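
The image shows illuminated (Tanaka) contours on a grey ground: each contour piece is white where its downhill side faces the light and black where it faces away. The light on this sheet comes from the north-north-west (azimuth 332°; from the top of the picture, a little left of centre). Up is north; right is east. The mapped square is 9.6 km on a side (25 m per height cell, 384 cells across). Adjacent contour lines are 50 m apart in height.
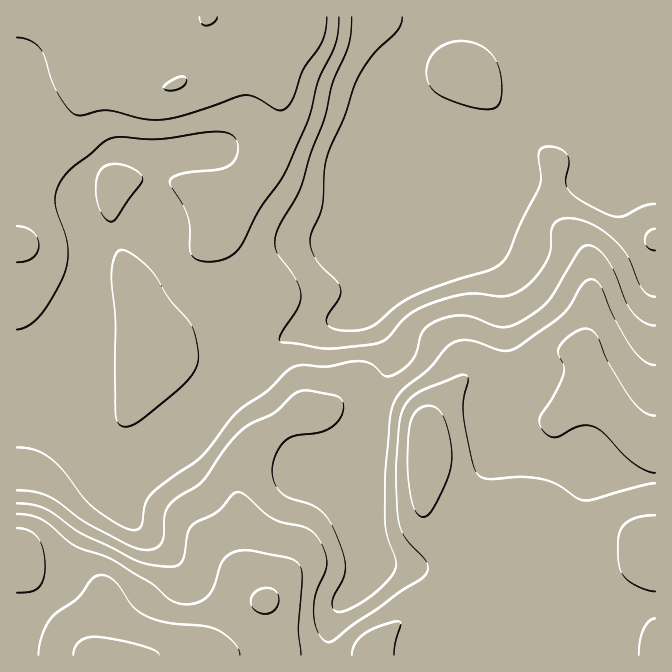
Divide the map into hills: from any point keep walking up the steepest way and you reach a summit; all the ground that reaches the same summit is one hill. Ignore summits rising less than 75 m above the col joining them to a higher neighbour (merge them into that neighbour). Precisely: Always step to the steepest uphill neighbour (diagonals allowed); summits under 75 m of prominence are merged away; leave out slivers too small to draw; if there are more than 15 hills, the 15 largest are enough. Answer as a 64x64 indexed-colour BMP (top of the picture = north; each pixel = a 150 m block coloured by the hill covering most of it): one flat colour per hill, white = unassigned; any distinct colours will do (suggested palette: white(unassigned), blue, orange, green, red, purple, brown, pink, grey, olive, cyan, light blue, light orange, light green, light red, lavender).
<image width="64" height="64" href="data:image/bmp;base64,Qk12CAAAAAAAAHYAAAAoAAAAQAAAAEAAAAABAAQAAAAAAAAIAAATCwAAEwsAABAAAAAAAAAA////ALR3HwAOf/8ALKAsACgn1gC9Z5QAS1aMAMJ34wB/f38AIr28AM++FwDox64AeLv/AIrfmACWmP8A1bDFABERERERERERERERERERERMzMzMzMzMzMzMzMzMzMzMzEREREREREREREREREREREzMzMzMzMzMzMzMzMzMzMzMRERERERERERERERERERETMzMzMzMzMzMzMzMzMzMzMxEREREREREREREREREREREzMzMzMzMzMzMzMzMzMzMzERERERERERERERERERERETMzMzMzMzMzMzMzMzMzMzMREREREREREREREREREREREzMzMzMzMzMzMzMzMzMzMxERERERERERERERERERERERMzMzMzMzMzMzMzMzMzMzERERERERERERERERERERERETMzMzMzMzMzMzMzMzMzMRERERERERERERERERERERERMzMzMzMzMzMzMzMzMzMxEREREREREREREREREREREREzMzMzMzMzMzMzMzMzMzERERERERERERERERERERERETMzMzMzMzMzMzMzMzMzMRERERERERERERERERERERERMzMzMzMzMzMzMzMzMzMxEREREREREREREREREREREREzMzMzMzMzMzMzMzMzMzERERERERERERERERERERERETMzMzMzMzMzMzMzMzMzMRERERERERERERERERERERERMzMzMzMzMzMzMzMzMzMxEREREREREREREREREREREREzMzMzMzMzMzMzMzMzMzERERERERERERERERERERERETMzMzMzMzMzMzMzMzMzMRERERERERERERERERERERERMzMzMzMzMzMzMzMzMzMxEREREREREREREREREREREREzMzMzMzMzMzMzMzMRERERERERIiERERERERERERERETMzMzMzMzMzMxERERERERERERIiIiIRERERERERERERMzMzMzMzMzERERERERERERERIiIiIiERERERERERERETMzMzMzMzEREREREREREREREiIiIiIhERERERERERERMzMzMzMzMREREREREREREREiIiIiIiIREREREREREREzMzMzMzMxEREREREREREREiIiIiIiIiERERERERERETMzMzMzMxEREREREREREREiIiIiIiIiIhERERERERERMzMzMzMzEREREREREREREiIiIiIiIiIiIREREREREREzMzMzMzMxERERERERERESIiIiIiIiIiIiERERERERERMzMzMzMzERERERERERIiIiIiIiIiIiIiIhEREREREREzMzMzMzMxEREREREREiIiIiIiIiIiIiIiIRERERERETMzMzMzMxERERERERESIiIiIiIiIiIiIiIiERERERERMzMzMzMzERERERERERIiIiIiIiIiIiIiIiIhEREREREzMzMzMzMREREREREREiIiIiIiIiIiIiIiIiIhEREREzMzMzMzMxERERERERESIiIiIiIiIiIiIiIiIiIiIRETMzMzMzMzERERERERERIiIiIiIiIiIiIiIiIiIiIiITMzMzMzMzMREREREREREiIiIiIiIiIiIiIiIiIiIiIiIzMzMzMzMxERERERERESIiIiIiIiIiIiIiIiIiIiIiIjMzMzMzMzERERERERERIiIiIiIiIiIiIiIiIiIiIiIiMzMzMzMzEREREREREREiIiIiIiIiIiIiIiIiIiIiIiIjMzMzMzMRERERERERESIiIiIiIiIiIiIiIiIiIiIiIiMzMzMzMRERERERERERIiIiIiIiIiIiIiIiIiIiIiIiIjMzMzMxEREREREREREiIiIiIiIiIiIiIiIiIiIiIiIiMzMzMxERERERERERESIiIiIiIiIiIiIiIiIiIiIiIiIjMzMzERERERERERERIiIiIiIiIiIiIiIiIiIiIiIiIiMzMzEREREREREREREiIiIiIiIiIiIiIiIiIiIiIiIiIzMzMRERERERERERESIiIiIiIiIiIiIiIiIiIiIiIiIjMzMRERERERERERERIiIiIiIiIiIiIiIiIiIiIiIiIiMzMxEREREREREREREiIiIiIiIiIiIiIiIiIiIiIiIiIzMzERERERERERERESIiIiIiIiIiIiIiIiIiIiIiIiIjMzERERERERERERERIiIiIiIiIiIiIiIiIiIiIiIiIiMzMREREREREREREREiIiIiIiIiIiIiIiIiIiIiIiIiIzMRERERERERERERESIiIiIiIiIiIiIiIiIiIiIiIiIjMxERERERERERERERIiIiIiIiIiIiIiIiIiIiIiIiIiMREREREREREREREREiIiIiIiIiIiIiIiIiIiIiIiIiIRERERERERERERERESIiIiIiIiIiIiIiIiIiIiIiIiIhERERERERERERERERIiIiIiIiIiIiIiIiIiIiIiIiIiEREREREREREREREREiIiIiIiIiIiIiIiIiIiIiIiIiIRERERERERERERERESIiIiIiIiIiIiIiIiIiIiIiIiIhERERERERERERERERIiIiIiIiIiIiIiIiIiIiIiIiIiEREREREREREREREREiIiIiIiIiIiIiIiIiIiIiIiIiIRERERERERERERERESIiIiIiIiIiIiIiIiIiIiIiIiIhERERERERERERERERIiIiIiIiIiIiIiIiIiIiIiIiIiIREREREREREREREREiIiIiIiIiIiIiIiIiIiIiIiIiIiERERERERERERERESIiIiIiIiIiIiIiIiIiIiIiIiIiIhERERERERERERER"/>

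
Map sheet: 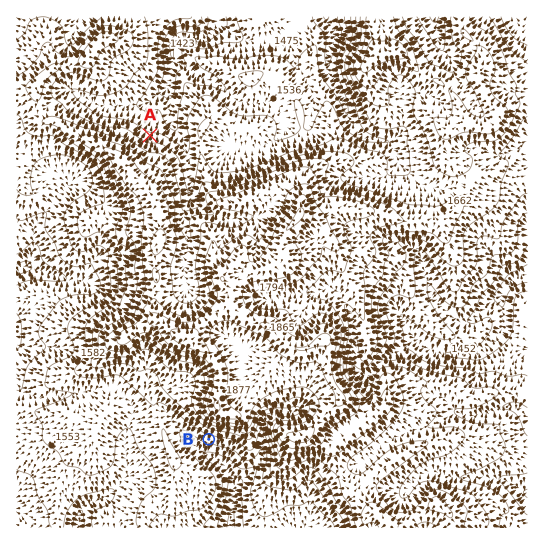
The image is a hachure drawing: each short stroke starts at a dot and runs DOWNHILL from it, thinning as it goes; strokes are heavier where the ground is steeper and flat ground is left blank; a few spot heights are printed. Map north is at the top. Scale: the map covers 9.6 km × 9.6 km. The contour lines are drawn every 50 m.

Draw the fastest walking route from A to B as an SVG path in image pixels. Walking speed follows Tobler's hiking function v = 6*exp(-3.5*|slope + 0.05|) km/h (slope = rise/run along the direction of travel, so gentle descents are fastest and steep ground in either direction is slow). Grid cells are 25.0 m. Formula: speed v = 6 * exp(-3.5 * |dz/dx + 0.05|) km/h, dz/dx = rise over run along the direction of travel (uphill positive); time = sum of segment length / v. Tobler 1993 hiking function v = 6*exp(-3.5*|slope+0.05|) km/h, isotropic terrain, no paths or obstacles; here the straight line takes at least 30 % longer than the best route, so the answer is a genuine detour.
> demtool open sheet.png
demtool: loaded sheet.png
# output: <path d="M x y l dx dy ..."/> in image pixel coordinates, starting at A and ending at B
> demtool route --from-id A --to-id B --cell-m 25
<path d="M150 135l1 3 8 8 7 13 0 87-7 13 0 22-4 8 0 1-13 27 0 8 1 2 7 7 5 11 6 5 16 32 0 15 10 21 22 21"/>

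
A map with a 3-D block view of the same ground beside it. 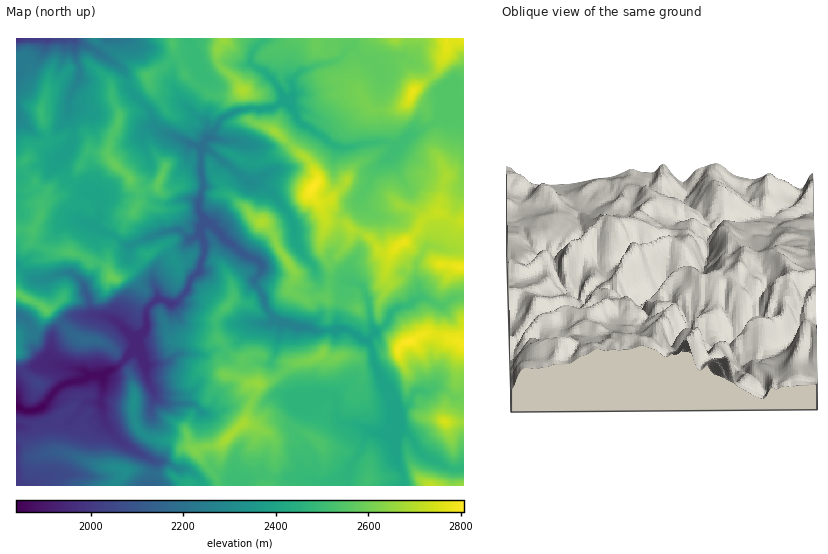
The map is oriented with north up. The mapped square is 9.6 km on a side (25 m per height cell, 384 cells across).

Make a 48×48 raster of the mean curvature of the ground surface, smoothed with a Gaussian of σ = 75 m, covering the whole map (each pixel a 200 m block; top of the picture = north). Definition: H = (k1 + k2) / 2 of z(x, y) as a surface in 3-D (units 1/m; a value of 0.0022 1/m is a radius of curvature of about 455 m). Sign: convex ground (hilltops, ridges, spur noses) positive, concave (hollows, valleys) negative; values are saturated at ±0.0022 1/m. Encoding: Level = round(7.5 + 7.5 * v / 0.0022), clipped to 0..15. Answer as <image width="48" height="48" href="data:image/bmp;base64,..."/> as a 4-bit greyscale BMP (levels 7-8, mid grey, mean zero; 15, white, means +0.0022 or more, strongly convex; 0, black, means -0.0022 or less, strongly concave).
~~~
<image width="48" height="48" href="data:image/bmp;base64,Qk32BAAAAAAAAHYAAAAoAAAAMAAAADAAAAABAAQAAAAAAIAEAAATCwAAEwsAABAAAAAAAAAAAAAAABEREQAiIiIAMzMzAERERABVVVUAZmZmAHd3dwCIiIgAmZmZAKqqqgC7u7sAzMzMAN3d3QDu7u4A////AFd3eJiIqERkbLRLd3iYd4d3d4mIgn/tvGh3ZTRoneuo8hO5Z3dod3eIdnmYg9p1MmqHZ6zc3KcQNkuYdYdph3h4hmmXRsUyZWqqu7l4dRA1b714lIhohneIiWiXSYRVt4iJmGVWUSjMjNq81Fl5hnepiIeXWmZ3xpd3Zmd2RK/JWOVX7GibhoqXd4ZmZld4pZqYdniFRvszfdVlfMmYeId3ZmaHdIh92KZ6qHmFaPcKx8QkZ8iYhmd3aIiXZNytpxUDmoh0efkWNEOXVJhYZneIeIiXVYh4dl2xeqmFZ/sSZ2nHd2pUZnd3eImWSXdYdVnZFomjVvgFipWXV6rGVndmd4l0O3RViGu7lkNTV/Q4qrdqyau6lmZ3dnpUS6ZliFRWd2VjCtM3iJqKp2dlmod4hnokXXd1d9YmZWdmo4NFNod5aJeEvMy6uroXvVl2ePhjaKl5+URptFV3iKzGiYnbrLk3+3poisjBWt3uqFV6ypq7pmiGZ3ebWUFX3sl5qsegPLmXdFNcqHeLdmZ4ZjIDAykGiqy6qHGpRlVWRKY9lXibQ0NCESJ8R5hzWYmnWAPPgAIjV5RvVZmct1uSiIlpWNe3F3eES379+7aINHkGAHh4268Jub2bicO6QzdTR/xkv6CfYl2AtRuWjnoK25iad5KMiFRpVKM0nnCP2VlFzgymrnB5yohpd2S7uWV6lpNDIgVd/7YXniBG24M1e8Y5ZmaLh1VoqHiIY02rlZtFrMBr2JgDn6JKdneKhmi9vXebzM2ZlG3UmtZelgAm/BK4pkaqp2W5doqJrLdYpDrNpXwdUEZc8xfmejS4yqRUVmqFaXZ3VlIX2wKJBYl+kjjYWXumnaZ4h5qWV2ZmfJZiErKCVo3cgja6a7l2ZZl3eGe3ZmZnmal3qaUkVa/9cEeqemVVVXqIiWepZnmGicqbvcCFWfupIpe5dVZ3iYiad3iah3h3V5pmVFC6j9dUGNyqlFeIuWeKhoh6iHd3V4iNqqOOyTRkad2HqFZ5lld5dXmYhnZmSNeOWeYbhkRneazmbnZ4hnd5hniUdrdWnLYuhaCMhGdURGrlXYVnd5h5pqh2Zrlp6WYs95LIF7qWM12UaKhmZ4d6hnuGZWp7mHaKmIV1zZd4i/t3VoqnZoiqdnqYhlt6lWWnZiJbdEITnZdzNEVnZniYd4doiWppyFWFMooTVDRt+XYmqYdnhVeId1OqR3lW2mVUaqtUy67/lyOJiIiIh1Z3dzbbVXdUrXhH24ZmGP2JtUqHd4iHiWeHd1rqdHdluoY7pkdpoAAAc3iIiImInaWHd3erhIh51kOadWi5vd3cNIiJiIl2a+VXeGWMlUh5xTjYZYqWXPu4VmeIiJh2WPxFd3aMmSV7xly3WKhkfJpilJqYiIh3Z6uWRnZtfkfccZ3KaZdYyFUXl0WJiId3Z2SMVKhamk+jOJV5iHZbZUSpiIhlaId3d2V9pc2Ht0kmqWRFqHZ9iYSph3mZhnd2ZnaKtRMhQyfYVVV4yWdbuIZXiHiHh3iJyYd6qQ=="/>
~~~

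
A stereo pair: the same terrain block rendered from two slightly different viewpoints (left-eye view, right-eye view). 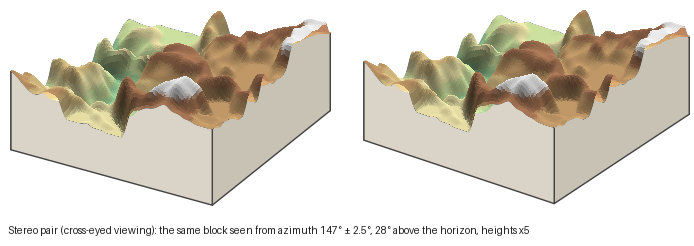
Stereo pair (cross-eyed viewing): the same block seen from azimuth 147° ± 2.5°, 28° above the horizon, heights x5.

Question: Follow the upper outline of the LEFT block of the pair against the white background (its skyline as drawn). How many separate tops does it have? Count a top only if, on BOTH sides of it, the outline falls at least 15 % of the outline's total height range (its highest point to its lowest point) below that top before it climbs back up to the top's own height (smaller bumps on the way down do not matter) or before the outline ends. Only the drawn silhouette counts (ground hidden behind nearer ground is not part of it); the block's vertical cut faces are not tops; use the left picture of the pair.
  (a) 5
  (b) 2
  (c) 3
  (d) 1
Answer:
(c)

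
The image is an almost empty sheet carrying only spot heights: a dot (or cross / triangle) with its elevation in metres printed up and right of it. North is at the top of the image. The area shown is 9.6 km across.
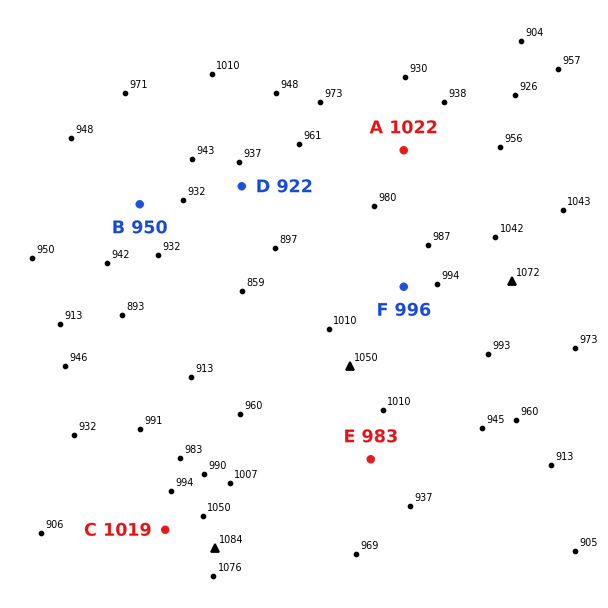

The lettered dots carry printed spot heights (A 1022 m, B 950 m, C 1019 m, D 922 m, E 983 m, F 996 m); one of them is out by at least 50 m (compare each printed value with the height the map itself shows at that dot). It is A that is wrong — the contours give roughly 960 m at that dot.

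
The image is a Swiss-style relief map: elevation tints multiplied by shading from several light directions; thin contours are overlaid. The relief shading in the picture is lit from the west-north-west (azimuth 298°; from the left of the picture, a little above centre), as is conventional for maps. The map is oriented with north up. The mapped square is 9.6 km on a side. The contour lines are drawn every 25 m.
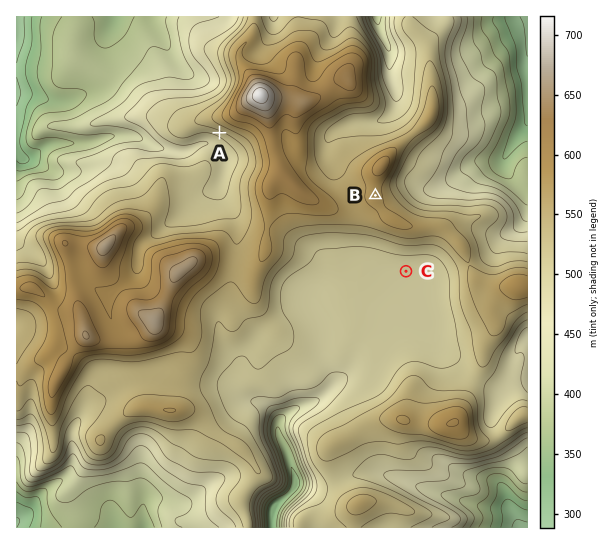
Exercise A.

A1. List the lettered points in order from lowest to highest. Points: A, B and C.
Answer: C A B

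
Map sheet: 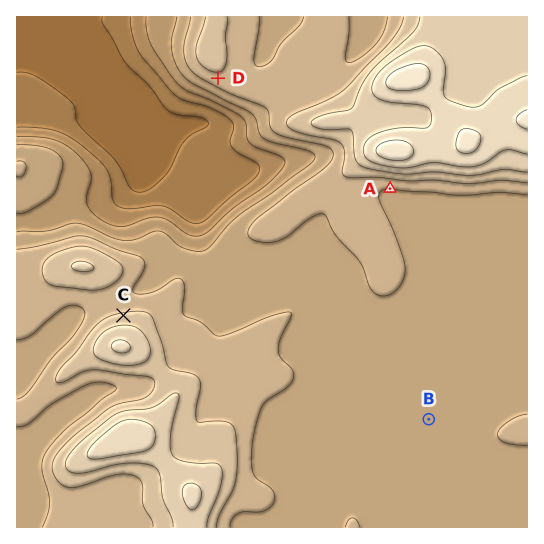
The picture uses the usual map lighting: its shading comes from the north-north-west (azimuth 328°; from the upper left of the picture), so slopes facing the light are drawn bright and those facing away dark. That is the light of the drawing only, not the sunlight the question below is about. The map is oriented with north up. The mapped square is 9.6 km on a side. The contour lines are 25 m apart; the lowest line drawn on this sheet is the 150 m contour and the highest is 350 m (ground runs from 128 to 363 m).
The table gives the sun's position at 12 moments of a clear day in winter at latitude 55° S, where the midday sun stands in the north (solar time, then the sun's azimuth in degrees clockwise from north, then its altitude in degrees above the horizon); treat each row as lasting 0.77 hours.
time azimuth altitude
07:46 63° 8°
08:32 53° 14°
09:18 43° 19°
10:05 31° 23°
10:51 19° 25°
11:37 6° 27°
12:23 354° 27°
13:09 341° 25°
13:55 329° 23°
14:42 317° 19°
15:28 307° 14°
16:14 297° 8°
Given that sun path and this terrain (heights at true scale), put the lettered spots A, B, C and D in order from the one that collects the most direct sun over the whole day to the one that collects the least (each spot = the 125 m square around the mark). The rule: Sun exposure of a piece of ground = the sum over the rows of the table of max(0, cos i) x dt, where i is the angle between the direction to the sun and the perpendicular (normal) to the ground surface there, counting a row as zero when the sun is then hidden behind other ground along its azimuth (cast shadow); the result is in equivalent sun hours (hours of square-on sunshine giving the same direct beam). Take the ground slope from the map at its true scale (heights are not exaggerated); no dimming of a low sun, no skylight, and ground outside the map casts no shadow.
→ C > B > A ≈ D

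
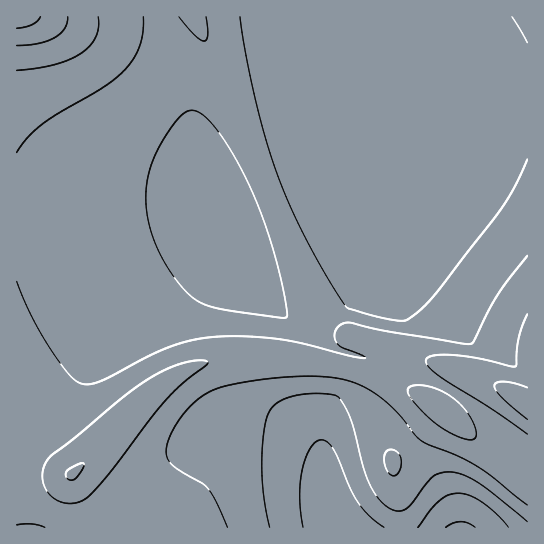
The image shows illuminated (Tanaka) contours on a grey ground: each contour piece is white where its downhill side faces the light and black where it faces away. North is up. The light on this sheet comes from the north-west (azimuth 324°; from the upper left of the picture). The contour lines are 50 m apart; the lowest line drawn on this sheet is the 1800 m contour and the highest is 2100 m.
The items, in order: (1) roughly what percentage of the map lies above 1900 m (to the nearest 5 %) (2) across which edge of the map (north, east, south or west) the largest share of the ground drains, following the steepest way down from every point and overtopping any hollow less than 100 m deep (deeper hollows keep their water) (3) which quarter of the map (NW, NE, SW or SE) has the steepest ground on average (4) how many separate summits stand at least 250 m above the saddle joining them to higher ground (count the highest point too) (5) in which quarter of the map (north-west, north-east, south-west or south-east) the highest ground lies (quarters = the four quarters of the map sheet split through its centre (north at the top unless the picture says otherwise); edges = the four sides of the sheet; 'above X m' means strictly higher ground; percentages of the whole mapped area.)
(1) Ground above 1900 m makes up about 60 % of the sheet.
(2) Drainage is mainly to the north: more ground falls towards that edge than towards any other.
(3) Slopes are steepest in the south-east quarter.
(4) Counting only tops that stand 250 m proud, the map has 1 summit.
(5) The highest ground is in the north-west quarter.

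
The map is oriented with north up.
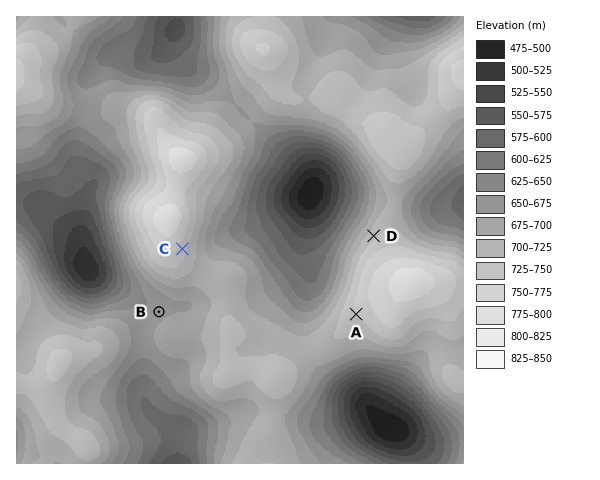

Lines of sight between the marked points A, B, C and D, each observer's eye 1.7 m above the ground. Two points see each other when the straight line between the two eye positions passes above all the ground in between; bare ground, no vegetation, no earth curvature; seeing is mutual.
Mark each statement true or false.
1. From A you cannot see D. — true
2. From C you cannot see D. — false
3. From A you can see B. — false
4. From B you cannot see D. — true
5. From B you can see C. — false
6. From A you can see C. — true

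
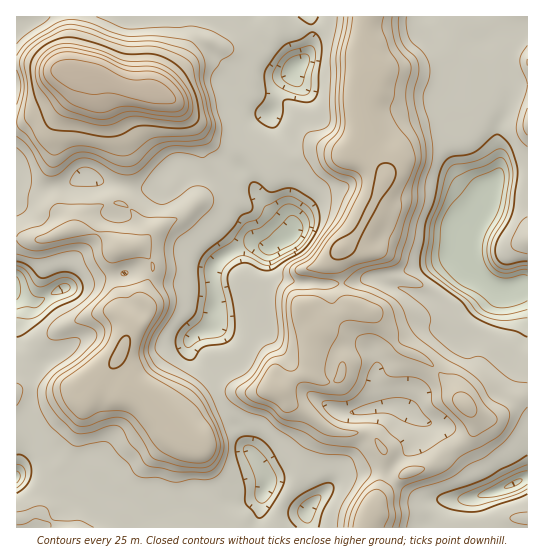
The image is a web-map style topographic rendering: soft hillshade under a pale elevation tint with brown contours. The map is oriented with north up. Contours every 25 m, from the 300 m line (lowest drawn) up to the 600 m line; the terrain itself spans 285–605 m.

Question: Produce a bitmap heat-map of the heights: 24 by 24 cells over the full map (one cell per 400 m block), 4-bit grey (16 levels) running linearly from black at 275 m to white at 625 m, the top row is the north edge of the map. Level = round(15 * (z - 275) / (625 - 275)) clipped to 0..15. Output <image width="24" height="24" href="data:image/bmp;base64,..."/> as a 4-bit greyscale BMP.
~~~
<image width="24" height="24" href="data:image/bmp;base64,Qk2WAQAAAAAAAHYAAAAoAAAAGAAAABgAAAABAAQAAAAAACABAAATCwAAEwsAABAAAAAAAAAAAAAAABEREQAiIiIAMzMzAERERABVVVUAZmZmAHd3dwCIiIgAmZmZAKqqqgC7u7sAzMzMAN3d3QDu7u4A////AFVVVVVVVFNXmFVVVVVVVVVVQ0RGiGVDNEVVVWZlQ0VVZ3dlQlVVVomXQ1Vmd2d2VVVnZ5qXVWd3dmZ4dVaJiamGVoh2VVaIdleaqph1eZiIZmeHZlV5qXZVV5mYd3d2VVVXmWREVXmYd3ZVVUVnmXUzVWmYiGVVRCNHmYZDVXmZl2VTESM1d3VDVWeIZlQhEVVWd3VDQ0eZh1IRNHd3iHZUMROKmGMRRmd3d3ZlQxJYqXMQJVZmZlVlVDRXmXQRFFZlZlVVVVVomoUxFGiHiHZlVVWJqpZENImqqpmGVVVpqYVVRZrNzMymVEVZmXVVVYzu7u2VVDNZqXVVVZ3u3MqFVSJZqXVVVXrLqZh2VUNYmGVVVVaHZVVVVVRXmFVVVQ=="/>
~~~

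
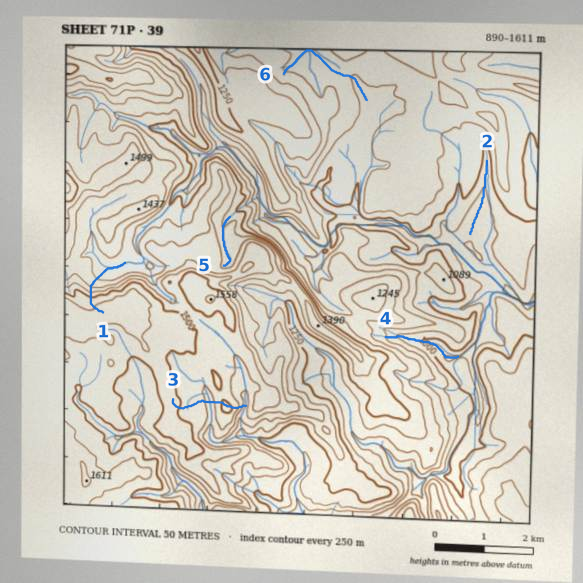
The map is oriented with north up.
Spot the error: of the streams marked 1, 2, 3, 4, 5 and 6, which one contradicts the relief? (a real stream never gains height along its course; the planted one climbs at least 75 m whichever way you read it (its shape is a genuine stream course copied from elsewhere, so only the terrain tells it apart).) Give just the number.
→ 3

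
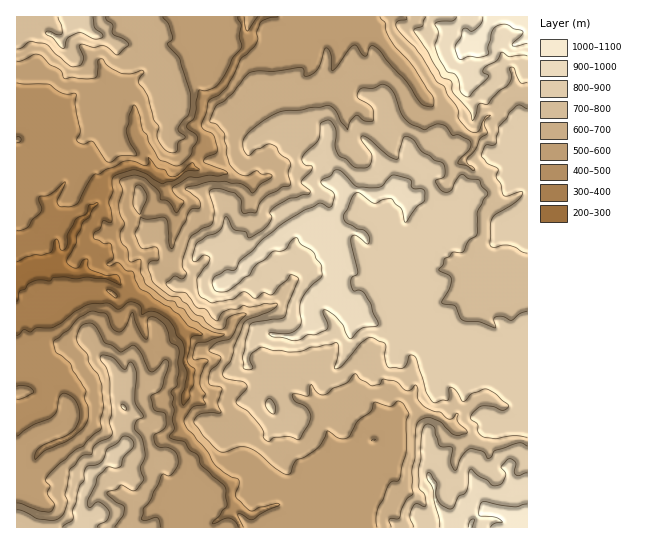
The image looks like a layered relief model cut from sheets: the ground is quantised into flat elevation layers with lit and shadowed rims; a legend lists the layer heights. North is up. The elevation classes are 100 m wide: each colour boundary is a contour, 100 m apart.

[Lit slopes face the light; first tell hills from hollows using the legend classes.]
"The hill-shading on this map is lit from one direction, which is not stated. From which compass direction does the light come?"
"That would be SW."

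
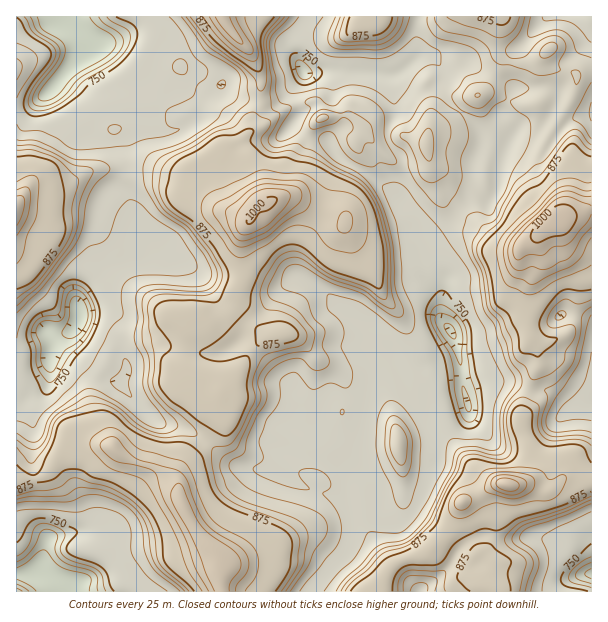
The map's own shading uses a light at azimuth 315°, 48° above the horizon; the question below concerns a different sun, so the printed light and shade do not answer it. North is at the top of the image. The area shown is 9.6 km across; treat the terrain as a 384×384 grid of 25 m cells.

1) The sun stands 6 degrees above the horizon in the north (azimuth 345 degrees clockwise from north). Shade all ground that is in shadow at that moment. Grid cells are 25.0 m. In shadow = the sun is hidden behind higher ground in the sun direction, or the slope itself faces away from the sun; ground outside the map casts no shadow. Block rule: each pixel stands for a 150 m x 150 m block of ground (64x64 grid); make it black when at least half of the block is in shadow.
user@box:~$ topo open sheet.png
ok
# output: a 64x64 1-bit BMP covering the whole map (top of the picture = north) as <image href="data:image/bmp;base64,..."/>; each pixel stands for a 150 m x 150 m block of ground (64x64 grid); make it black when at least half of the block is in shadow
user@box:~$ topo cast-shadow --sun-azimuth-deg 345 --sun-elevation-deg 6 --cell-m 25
<image width="64" height="64" href="data:image/bmp;base64,Qk0+AgAAAAAAAD4AAAAoAAAAQAAAAEAAAAABAAEAAAAAAAACAAATCwAAEwsAAAIAAAAAAAAA////AAAAAAAfgPDHgD4A8X/B4MeAPwD//8GAQ4A/AH//gAAAgA+A//wAAABAAIH/fAAAAAAA4/9/PAAAAABz/3/+AAAAAHP///4AAAAAZ////AAAAAB////8AAAAAA/H//gAAAAQB8Af/ABAABAAAAYcAOAAEAAAADAB4AAQAAAAIAPwAAAAAAAAAfAAAAAAAAAB8AAAAAAAAHjwAAAAMAAA8HAAAAA4AAHgcAAAADwAAYAHAAAAHgAAAB+AAAA+AAAAP+AAAH4YAAA/4AABLjgAAB+AAAGHPAAAH4AAAAd+AAAPgAAAD38AAAAB4AAD/wAAAAfhxBv/gAAAH+PMP/+AAAu/w4Q//wAAH/+CAP//AAA//4AB/38AAD/+QAH/PwAAP/hAAf8fABx/wEAR/w8APP+AAAD/xwA8/wAAAD/HAHj/AAAAH8MA8D+AAAADwADwDwAAAAFBgMAHAAAAAAGAAAIAAAAAAcAAAAAAAAAA4AAAAAYAAABAAAABQAAAAAAAAAZAAAAAAAAABAAAAAAAAAAwIAAAAAAAHHAAAAAAAAAMcAAYAAAAAAYgADwAAAAAAAAAPAJwAABwAAA8A/gAAfgAwAAB+AAB+AfgAQF8AAP3j/ADABwAB+/P8AAQDAAH75/wYBgAAA+eH/HzAAA4Hx4P8/eAAHgeHgDw+4AAODAOADAxgA=="/>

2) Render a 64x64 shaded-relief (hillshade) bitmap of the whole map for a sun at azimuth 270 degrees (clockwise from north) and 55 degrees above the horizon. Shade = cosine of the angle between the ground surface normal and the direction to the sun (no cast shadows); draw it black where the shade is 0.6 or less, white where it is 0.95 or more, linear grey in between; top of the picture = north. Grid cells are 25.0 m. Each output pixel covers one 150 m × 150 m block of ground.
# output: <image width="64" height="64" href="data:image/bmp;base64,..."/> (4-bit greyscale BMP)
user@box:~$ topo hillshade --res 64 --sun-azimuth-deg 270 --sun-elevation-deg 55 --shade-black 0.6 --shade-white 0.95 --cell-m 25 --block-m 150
<image width="64" height="64" href="data:image/bmp;base64,Qk12CAAAAAAAAHYAAAAoAAAAQAAAAEAAAAABAAQAAAAAAAAIAAATCwAAEwsAABAAAAAAAAAAAAAAABEREQAiIiIAMzMzAERERABVVVUAZmZmAHd3dwCIiIgAmZmZAKqqqgC7u7sAzMzMAN3d3QDu7u4A////AEV5mave26qqq97dtleJchWavey6lTSL3LuqmYU0eIdmiJmaq97bqqvd3dynVnmFE3mr3cuWNYm9y6mZhkNnVVaImrqqzcqqzdzN3KhlaJdCSJq83bl3iYq7qZmHU1dkRVaLzLqqqqve283LqGVomFNGmavdy6mZh5upqYdTWIZVRHvtuqqZrO7bzcuXZXmYVFaJmr3Lq7qXerqYdlV5mHdkat3Kqpqs7tzduWZniZhkV3iaq6qs3Kh4qpdVZ5mZiGVZzcuqqqzuzNyWV4mZl2V3d5mqmazduoiJmFRomZmYdnm7qqqqve7N2lV5mZh2Z4h3mZmZms7bqZmZdEVniZmIiaqZmarN7d3HRpmHd3eJh3iZmZmavv25iZmYdlRWeImZmZmaq83c3ZRXh2Z4iYiIiZmZmqms/9p3mZmZh1M0Z4iIeJq8zLzcdGdVZ4iIiZmZmZmaqZvv64ial3iYh1R3iIeJmru6vMt0ZUZ4iImZmZmZmaqpmt/rq9ymRomJmImZd5qqqqq8umVlVneJmZqpmZmZq6iJvu287IZWeZmZebqImqqqqqqYd2RGeJmZmZmZmZqst2mt/sqoeIiZmZl5zKmqq7qZmIiIZVZ4mZmZmZmZmr2lWKzuuHerqZqZiHjNuqq8uHeImZhnd2aJmZmZmZma3aRYq9yWat25mZmHWM7KqsymaIiJh4mXRHmZmZmZmZrelFiqqoit7bh4mXZ4z+uqq5dmVoqqu6hDaZmZmZmZmt2UWamZmr79lkaJh5nP66qqlkNYvMy7qEFImZmZmZmazHV5qXeczvyDJZmZmr3cqql0JYvMzLqpYiaZmZmZmZq7h5mZVa3e/IQVmZmZq8y7qFNYvdy7qpmEJHmZmZmZmqqZmZhFvt78hjR5mZmavMuWV5vd26qqmYYzaJmZmZmZqZmZl0bOzNyYdWiZiHm7uoeJrO7KqaqZhTRomqmZmZmZmZmWR83LzbmHZ4mHaMy6mZmt7sqpmZmFJHmaqZmZmZmZmYZI3brN2odmeHZIzcqpmazuypmZmZY0aJq5iJmZmZmZhlncq83bh2RnZDjNy6qZrO7KmZmamGVnirl3iZmZmZmGWuys3bqYdUVkN73Mupm87bqZmZqqh3d4l2eZmZmZmXVc7LztuYh1RFQ3q83Lqr3cuqmZiKqpmHZlaJmZmZmYU33sve25mHUzM0iZveyqzdy6qZmImrqphlVomZmaqZcjnuzN7bmJliFCSJed/aq97LqpmZmaqql1VniZmaqphCa+7M7sqGiYQmVXdH3+ur7tupmZmZmZmGVXiZmau5djSc3M3duoVZp1VndCff66zuyqmZmamHeId3eJmavKZmVqzM3tuqllepc0ZzJ97KrN26mYiaqYZniIeJmqvLZGh3q7vv2qqYZ5mFM1RIzbqry6h3ib3KhUaJiImqvMgjeYiru+/aqph4mZhRJWm7qqqqmIma3tuGRXiZq7qqpQSJmaqs/9u6l3iZmYQTeaqZmZmZmave25dUWJvMuqqUA4mZmqz/3bmYd3iZlzFYmZmZmZmarO7KmGRYrMuqmZQEiZmqvf7euZmHd3iZYhaZmZmZmaq97cqYdmisuqqZhASJmqrO7d7JmYh2Z4mFE3mZmZmZqs7cy4d3eauqqZiDBJmqq87s3tuYiHVWiZcyWJmZmZqs7szchlV5qqupiHIGmaqrzN3e7LmYZERomFJImZmZqr3dzd2nU1iaq7mHUBeZqqu7zN3dy5l1U1eYU0eZmZq8zMzM3bl1RomqqYdAKJqqqqur3c3cqYdjR4dUR5mZq93Lq8zMypdVaJqphiBJmrupmZvey93Kh3RGiGRGmZms7sqru7zLqXZmiamFAXmru5iZms7bvduHd2aIdUWJmr3tuqqqu8upd2V5mXIFmqu6mImZvdy8y4d6mId3VXiqvd26qqqqu5iId4iHQkiavLmIiZit3LzKmIqZh2d3eJq83cqpmaqqmJmYh1RXmZrMuYd4mJzLvMqZmpmFR4iImrzcy6mZmamZmYhkR6qZmb24d3iZm7u83KmZh1RYmZmau7u7uqmZmHiYd1WLuZmJzad3eJmau7vdqHmGVomZmZqqqrvMupmHV5mHeLypmIvMp3d3mZq7us22SYiJmZqpmZmaq8zKmYZFiql5vKmHrLuneHeJmau6rLYpmZmZmqmZmZmaq8urqGNZzJiqqYebvKiId5mZq7qqp1iJqqqpmZmZmqmau8y5hkfOyHmphnq8uYd5mZqrqqmHdWiruqqZmZmaqpq7vLmHd5y5mpmGery5eKqHirupmoZhJqzMqqmZmZmaqqq7y4Z5qpirmHeau7mby4Z5u6iKllITi93LqpmZmZmqmrzbdGiamaqYiZqrqavMl2iaqZqnVCBZzcu6qZmZmZqZvdxzVnq6qZmZmrupmsuYeJqqmqhmUhaszLuqmZqpmaq921JEW8upmZmaq6mauqqZqqmZqXd1Emq7zMupmqmaq83JEESMy6mZmZmaqqqqu6qqqYiZiIdBSJq83bqaqau8zKUAV5u6mZmZmZqqqqvLqZu6dniIh0JYmazuypmavd3MgQF5qru5iIdnmaqqq7uYisuWV4dkNXmZrN7bqarO7dlSAXqqveuYhkR5u6qqu5doq5ZXhDNomau8zMuprO7ttVYwSJq97rmXQ1nMuqqqp0R6mHiDNImavMy7uqq+7ux0aHMViazuyphSScy7qqqYQ1iZmY"/>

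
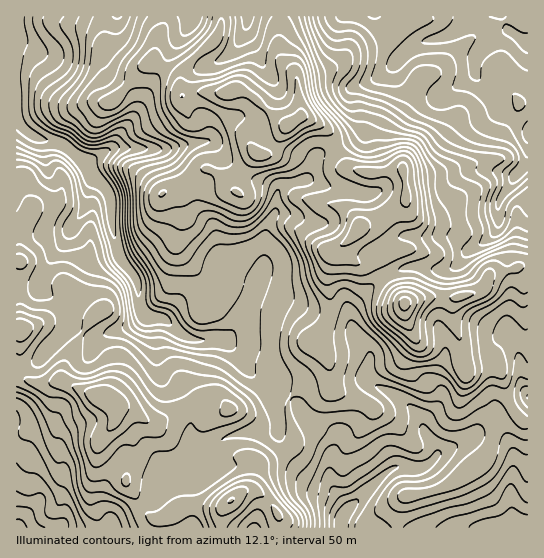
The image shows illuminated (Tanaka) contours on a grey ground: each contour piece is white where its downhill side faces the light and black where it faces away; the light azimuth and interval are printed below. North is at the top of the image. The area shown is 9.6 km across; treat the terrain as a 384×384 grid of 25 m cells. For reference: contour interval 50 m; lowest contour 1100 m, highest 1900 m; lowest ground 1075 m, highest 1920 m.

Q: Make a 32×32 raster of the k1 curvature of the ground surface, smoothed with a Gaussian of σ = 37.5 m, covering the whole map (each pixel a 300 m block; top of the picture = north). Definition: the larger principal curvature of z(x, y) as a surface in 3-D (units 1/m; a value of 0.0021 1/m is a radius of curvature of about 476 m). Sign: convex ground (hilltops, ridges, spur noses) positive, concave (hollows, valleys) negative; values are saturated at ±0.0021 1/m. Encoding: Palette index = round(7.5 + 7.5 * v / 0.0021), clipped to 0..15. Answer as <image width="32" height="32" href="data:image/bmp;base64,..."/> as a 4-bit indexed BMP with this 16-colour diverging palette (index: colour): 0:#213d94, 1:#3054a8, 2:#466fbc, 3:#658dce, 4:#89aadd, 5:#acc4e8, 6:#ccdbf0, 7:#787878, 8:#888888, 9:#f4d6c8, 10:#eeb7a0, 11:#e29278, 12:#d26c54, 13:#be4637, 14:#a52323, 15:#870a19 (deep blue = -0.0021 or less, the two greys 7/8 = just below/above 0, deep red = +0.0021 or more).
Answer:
<image width="32" height="32" href="data:image/bmp;base64,Qk12AgAAAAAAAHYAAAAoAAAAIAAAACAAAAABAAQAAAAAAAACAAATCwAAEwsAABAAAAAAAAAAlD0hAKhUMAC8b0YAzo1lAN2qiQDoxKwA8NvMAHh4eACIiIgAyNb0AKC37gB4kuIAVGzSADdGvgAjI6UAGQqHAHuXyWq6mOp4/riMmZeHh4iIyOd9ibvvnfiZeMzKiImamKnZ23iHjf2HiLiL3uyZioi36ap4h4irh5iqmIeLyoqIqNp6eIeKu6mXqKiraayZmKm9iYqJiZh6qZt4yYmKmoipi8nJicmZioh5upeqiZxpl6vLmqeeyZiZmsuIjJiena39qXeay5iIi7uYnIy2yevsa6mImah4iHuXq8eM++rGqmipirqZiImMmXq8rLjI14uJuquIh5ibuohoz5ynmf2YuLiJq6mIipx4mvh9d3q6qJznp8qoiIh9iM33fHh7tomr2NyJmYh3jXmd///9m8iri7eriYiHiKx6mqh3r6vqmYx4u6h4h3asvLqJmK7MyYnMi5unaIdp79iM7LmJ2bim+p2pqYqovqa+qIp5qoupqeqMyZl6yYiYvcvMmJmcmqy7auqavNuu3Kd7+Ympnbq9eI3NuJuqaXmJmPh5rarK+43+qbyou7ua3/76uqu5mLmoqHaamN3HeMZ6+Xib63eI25y6qmu36n3HmauId5ib3L2YmdqZiM/+mZp4iYeLi7zP6YzIqp2Ot2qYl3mYiouYuNmL3v/Zf5doeKmJiJmZdricqtdquJ+quXerqXmol3armsnPmJnNmcqXiap5p4iIuofJe/l5u5erm4d5uZiaupuJq5b7ert2eYq7uYmJ"/>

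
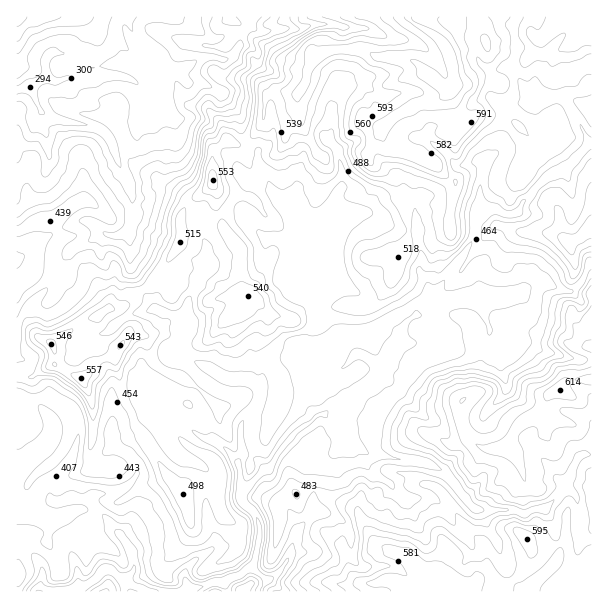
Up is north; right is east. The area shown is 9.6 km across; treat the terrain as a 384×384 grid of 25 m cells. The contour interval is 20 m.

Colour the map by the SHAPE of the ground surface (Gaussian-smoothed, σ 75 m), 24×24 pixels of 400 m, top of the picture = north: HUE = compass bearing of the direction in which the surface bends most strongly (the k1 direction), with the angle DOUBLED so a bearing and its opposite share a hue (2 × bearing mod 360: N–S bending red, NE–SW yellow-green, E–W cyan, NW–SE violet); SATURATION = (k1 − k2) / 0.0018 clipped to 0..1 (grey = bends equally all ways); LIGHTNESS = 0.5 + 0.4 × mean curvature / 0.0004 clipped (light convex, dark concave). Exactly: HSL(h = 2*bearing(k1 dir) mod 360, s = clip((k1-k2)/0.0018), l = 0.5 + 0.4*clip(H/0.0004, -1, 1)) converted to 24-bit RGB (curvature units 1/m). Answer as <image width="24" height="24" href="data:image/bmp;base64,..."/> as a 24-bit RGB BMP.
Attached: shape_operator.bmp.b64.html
<image width="24" height="24" href="data:image/bmp;base64,Qk32BgAAAAAAADYAAAAoAAAAGAAAABgAAAABABgAAAAAAMAGAAATCwAAEwsAAAAAAAAAAAAA5HFm0WEbDGIZO5UPKgkUnh8mldkgdIICITMAjesCGAAzjnbOmrLOgoHDdXPLwmyYn2RWiKSnfZCsvJKxeWKQaoBjdJWKjnuWvEFogMuEqE6vk17GLH/db69uz5eqHHM/4pzbMqbn/8ziBywkT0cqhqtBmjFcdNO4xOjnrkqLUaGhpodpWS5Wv82aW3J8b46DYoldrZeDZYhznaViNxUvcJd6gVFq0ujHSWySzO/DYwCIJUV9nsnPhj+Vjt+UaZ50YzJPqtOWij2UfE/Bzt/u1Mvrq1uwaVKGjKuHXoZ3rHBvgzuRoKbLUFdnfqVkhcxstuiuKgEyp+3KxoSZJFRRWYG8uNOneYVcQycnmIhKpbIwJxgMUEkJJysJJZEzpkaTt5qkU1B3s1uNWppLNoxNfkeS1O3fo2eu8O3WBBMvQJiJ49zKbnSxR2Rsxp1/hDBdqsfcj97YLgkccsWoo6+/yNndL1JyV6poX4VOv4erOE2Sg8iRpkeYXcp/ioJJn3FY5d2ehB2OEEIvyat1cnZZU3JgZUA7uHgyKx4KJxEMX7aLkLa/grCIj19lqY1+LWJOs5GVTGlxPi163N+CZ1CKmNKfYl+gi2Q+wX84OEt82Lu4DCwew6SdZDxkaIyMgGyw4N3umanenNq5YoStvY2Zfll8pYZ8YXailZ5oZkhlNxQut/OCY7J3clRpiFpddH2czLqqOGWEr4qEtIy0NWovRI1rgnWUSXl9tWRjiER25OXDFTkpgIW8xnyqoIFVh3FFvYVcIxAUtfO7MaNiRKZGa1ZwgZZwhrKlf3henVllWpBynYOYlIefkHuoQXdVXndpRm1tpMTT397t5trxBwYtwtTi8tnxpHjLaCxz0fD6VcGz2XPKi8RdQ4NjX6KPZDkxZFE+bopkXpJgd3tqf25ocoVipHB5T3RyZ4JwOF8sT1EjdFssIT83V1w1fG4kb0UZVlHf1OX3h1idMmtJ9tXniqrRPVNxqGnAyZOXVYtap5tgPUsoY4Vuh3pwdYdtWn50gHxkgoJvaXhmmJRlanhwQFBlsYTQu8vZPccyGSAVyW+z7M3kLLsvVzUqfEk0JihK0M2ZxqS+jsrT2tvxXT+dqnexxoimWm9IPGdMdYmXjqepfWuRhZGcRkZra6iTporWlppWmmN/QlxNk7h5sJDSz2nW097EIGF2s6fJ0uDOfl6mUTtDXF14hXZagEpT3cDEXZ6cOl1IfYVPbmxSYm1LQGJVbYYiRXsNb1VjrLV2aIqfWqeGIHlksVmEzKWKP15sUlo+tslug0xpX2dyent+YUh0wLqjwsebczuNrJlaQpZUYVR5o45/TD9EXkFLJ+4YU4VUs75tRJxpT3Y4Sho5SGBk79XMUFOMaaCcsdqobj5damiPaGl8U3SDkbabqIWttDi/1aW/VeCuc0iWs3ilfne5u93i5YXkrI/N1LThg1Q8kLhRNGuRQlBj6+HHeUh2kcR1US0/l8atbFB/jZFtVXBhampOUj43m6FHhKuH39OYGEhoIKkjp0R/m7RxW06dXIdRSVBe2rLDnr22QSxYVIRzYbmQ5ZHUvua1WX+lh0lSV09rspyDPlNldEZBYZVUfXlTUl8+6Nu+IBtMz62dFGZR1tDBmUqUvrSTLDRVu7uNiJd1OyBSsdLDQnZ3iSuL+OvTZDlAgEJXQGNPxa+JLBVk4c+sRZ6Ahkhx1/Tln8Y/IyldrZOt0o6PECYNXa51tc6hQS501eLaqGKlQZx1aHpdPz5eI0l599fUmWvFXjiFvHSNheGeHwcs5ue5kKDHfs/Dfxk40LR6ITk0RllDvq+St525KWlYhahLbHAucmIkmi9Ef6t8XXZwYT1UGE4ozOm0chh42ojS4dTCRnSNNUSKyd7WxKC5iGNoSn9w27K2d4LIcai8b3ynxcCubyltsEJ5nb7GfH2pjYyosp+tbVNwYIehfdnSJxUMOx0z7N3D5tvNZ1iJJ1lerKtybFM1sEpcuH2flsFyR1coaI1PTUY5gnI+S7WmY7hrhGs/XY1OdIlMg2JNcoKMdYdgUzFwfqPfdsLbvztKwI52xY59Kzo4TEkvhptJfKC3fK3Dw922djmjlUSFfFBUn52EWnNboq5hME42gXJMT4dJmmyEeFVcp213Rb/BopsmFEcwjcjWvK/g8NvttLDs2eTynqvhukBNsI5Ew4hvuWaYNkl6wY6Wa3Clnm+l16fLdYC2gbq7fqaZRGBucb+vXbChdD1swaqGOZimeXYtHjAMvMsXXhwViUscjC8/esiJc8Vue0xdgq90PS5agbB6rHmOe4CY"/>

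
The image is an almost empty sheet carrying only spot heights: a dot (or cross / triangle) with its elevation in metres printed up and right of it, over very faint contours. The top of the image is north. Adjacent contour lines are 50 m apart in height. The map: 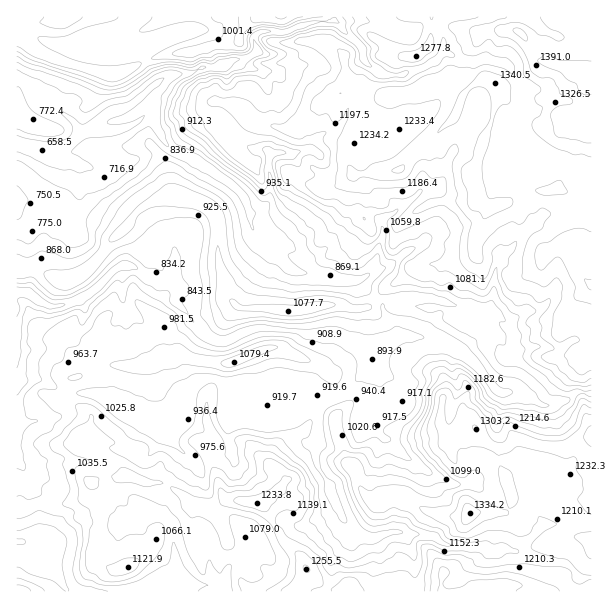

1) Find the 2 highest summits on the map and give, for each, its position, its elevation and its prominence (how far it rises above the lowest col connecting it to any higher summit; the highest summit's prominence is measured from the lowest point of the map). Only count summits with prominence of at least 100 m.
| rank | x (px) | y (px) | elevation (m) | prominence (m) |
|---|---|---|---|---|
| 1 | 470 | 513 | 1334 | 135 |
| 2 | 234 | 362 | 1079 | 112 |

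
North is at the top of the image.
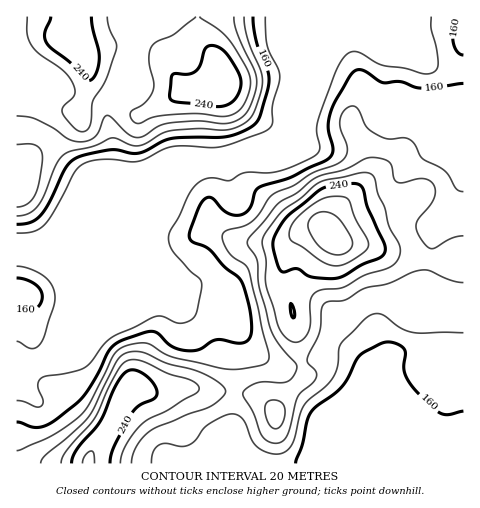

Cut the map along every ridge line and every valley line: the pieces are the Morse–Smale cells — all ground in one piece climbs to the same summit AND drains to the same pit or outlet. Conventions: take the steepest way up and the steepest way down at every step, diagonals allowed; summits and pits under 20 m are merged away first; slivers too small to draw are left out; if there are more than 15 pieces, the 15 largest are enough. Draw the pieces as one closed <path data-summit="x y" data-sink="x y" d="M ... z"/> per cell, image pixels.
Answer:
<path data-summit="332 236" data-sink="17 249" d="M463 16l-161 0 1 102-5 17-18 11-28 11-18 0-13 5-27 1-7 2-110 46-10 9-9 15-8 7-12 7 47 0 59 25 15 3 13 10 9 14 12 14 9 4 28 3 6-12 1 12 7 15 15 19 24 11 17-2 2-3-5-16-3-31-10-30-1-14 5-23 13-15 12-5 10 0 17 14 23 3 26 7 14 0 27 8 18 0 16-3z"/><path data-summit="215 90" data-sink="17 249" d="M301 16l-165 0-1 29-5 24-8 19-10 10-5 11 6 37-1 27-2 3-33 34 3 1 107-46 7-2 27-1 13-5 18 0 28-11 18-11 5-17z"/><path data-summit="88 463" data-sink="17 249" d="M85 249l-48 1 17 10 13 16 6 12 0 23-3 14 0 14-6 10-15 10-33 11 1 94 71 0 4-12 18-27 10-25 7-12 12 0 9 4 17 0 15-5 36 5 18-1 1-36 3-9-2-36-6 12-14 0-17-4-15-12-12-19-8-7-20-6z"/><path data-summit="332 236" data-sink="463 428" d="M323 228l-10 0-16 8-9 12-4 14-1 17 8 25 6 42 5 17 30-11 10 0 13 5 12 11 21 10 42 48 9 5 9 2-6 11 0 20 21 0 1-206-34 2-27-8-14 0-26-7-19-1-9-4z"/><path data-summit="276 414" data-sink="463 428" d="M342 352l-10 0-30 12 3 14-22 21-7 15-12-14-14-6-15-1-3 34 13 21 10 10 10 6 176 0 1-20 6-11-9-2-9-5-42-48-21-10-12-11z"/><path data-summit="74 39" data-sink="17 249" d="M134 16l-118 1 0 112 20 3 12 5 18 22 25 21-9 25 28-29 2-3 1-27-6-37 5-11 10-10 8-19 5-24z"/><path data-summit="88 463" data-sink="463 428" d="M189 387l-9 0-15 5-17 0-9-4-12 0-7 12-10 25-18 27-4 11 176 1-19-16-13-21 2-35-31-2z"/><path data-summit="17 188" data-sink="17 249" d="M21 129l-5 1 0 118 22 1 8-3 12-11 9-15 14-16 10-24-25-21-18-22-12-5z"/><path data-summit="17 292" data-sink="17 249" d="M26 248l-10 1 1 121 32-11 15-10 6-10 0-14 3-14 0-23-10-19-17-15-10-5z"/><path data-summit="276 414" data-sink="17 249" d="M238 326l-4 66 21 3 9 5 12 14 7-15 22-21-2-13-2-1-10 3-8 0-17-7-18-16z"/>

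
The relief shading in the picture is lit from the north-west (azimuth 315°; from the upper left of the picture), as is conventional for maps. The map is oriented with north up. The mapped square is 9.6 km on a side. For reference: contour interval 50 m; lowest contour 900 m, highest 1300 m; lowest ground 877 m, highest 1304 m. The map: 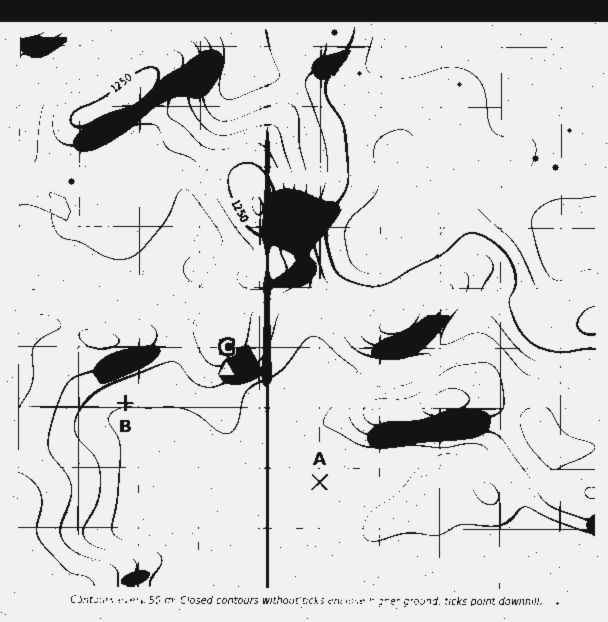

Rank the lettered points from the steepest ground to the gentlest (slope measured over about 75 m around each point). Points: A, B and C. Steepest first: C B A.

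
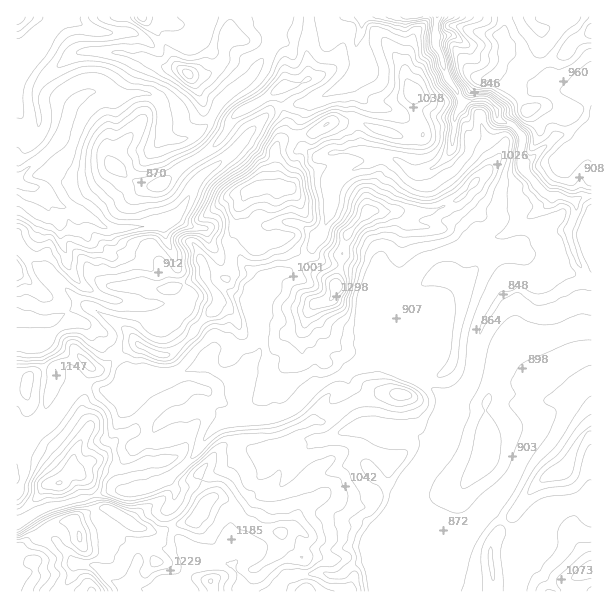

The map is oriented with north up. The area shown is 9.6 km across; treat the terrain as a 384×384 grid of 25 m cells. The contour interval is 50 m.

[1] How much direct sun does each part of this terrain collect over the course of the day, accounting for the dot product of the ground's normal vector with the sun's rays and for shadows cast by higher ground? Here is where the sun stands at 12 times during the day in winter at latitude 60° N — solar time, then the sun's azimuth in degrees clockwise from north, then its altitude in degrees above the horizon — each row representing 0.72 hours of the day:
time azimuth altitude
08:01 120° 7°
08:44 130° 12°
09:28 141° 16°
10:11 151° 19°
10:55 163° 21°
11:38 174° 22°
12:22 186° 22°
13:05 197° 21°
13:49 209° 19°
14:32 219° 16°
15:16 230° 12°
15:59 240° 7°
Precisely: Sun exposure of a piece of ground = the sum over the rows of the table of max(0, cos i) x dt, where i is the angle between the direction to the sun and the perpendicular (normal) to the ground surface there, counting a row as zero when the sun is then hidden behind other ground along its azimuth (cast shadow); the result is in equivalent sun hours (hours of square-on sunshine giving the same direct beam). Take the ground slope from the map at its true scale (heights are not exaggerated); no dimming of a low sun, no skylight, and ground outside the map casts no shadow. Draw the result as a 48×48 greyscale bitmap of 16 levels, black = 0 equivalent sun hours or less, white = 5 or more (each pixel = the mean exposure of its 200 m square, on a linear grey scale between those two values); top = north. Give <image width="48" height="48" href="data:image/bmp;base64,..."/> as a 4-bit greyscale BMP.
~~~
<image width="48" height="48" href="data:image/bmp;base64,Qk32BAAAAAAAAHYAAAAoAAAAMAAAADAAAAABAAQAAAAAAIAEAAATCwAAEwsAABAAAAAAAAAAAAAAABEREQAiIiIAMzMzAERERABVVVUAZmZmAHd3dwCIiIgAmZmZAKqqqgC7u7sAzMzMAN3d3QDu7u4A////AFm4RDNpqXeKmZzIUzISZ3dmd3d4d2Q5t5d2MRWZntpRFIu8l1RSRnd3d3d4d2RDWWd3aJd4aIZVZ2R87syqZmd3d3Z3Z3ZDMlAUvYiJdGaJiJh3p3dkZnd3d2Zmd3dlQgJXiGeL24m8mJqqmZd5p3d3d3ZEh3d3UxBIlFarYincqahCJTZnmnd3d4dTSHd2VTEAE2lhIwE5qXIhA2eKvLd3ial1WJd3ZyZCAAAAA0I0mUMSM2mYdqh4iZqXVKqId0jeqFAAAANBE0NVNEVlVWl2d3mpdFztuFQjrJY0RDJWEUZFZGQlVYuGZmerlkW9uWQiRJpUeaYThVZldFeWaIq3VVaKl1MkiGQyNBRSABQgN3Z2ZzJHmFR5dmZnd1QjeWQzJmNoUzIxA2mZl3QiRURHdmZmd2VEWmZDNJckdlVUEAASWs24Vomah2ZmZ3ZlNpdkMyVCWHVFVDIhAVWcvM3bp3ZlVmdmQ6h2QhJDN6qImHiYYyU2ve/9l3d4d3iHZZd4ZERVQkiph3eJh1NjR4dkWZZWd3dmZmh5iNyGZTEjRnd4mpczQgACe6hWd3d2ZRJWnKiqrNplaYd3m8y4MgEkNZhniIh3ZQABdhGd/96od5h4iKiKl2ZmZXhmiIiHdxABQRJJcQXbiKqJu6mnZnd3d3hleIiIiGUyABRzAAGNzMd3isuIZ3d3d3h1V3Z3iIh2NHkwI0Mp/pZ2edy7d3d3d3mFVVVWZjIje3EBIjQ1i2Vnh7/8h3iZh3iXVlNFZjRXggSKu8lmdXZkRSO7h4iJmYiZZEhTRBapIXh3dEW8aqlmURZ5p2h3mqiZmqqqUmpzFkEBASBoZImnVmIGqHeGZlWJmZiJicUzJBASVjOXNX39uCN6qYmYdURomYiHWWIiMAI1ZBmhKKusxyNHmZi7qYdVd3d2aVIBAAARERUgF6dmiUNqzMve/smXVWdkZxEBIRRTEAAUR5h1JLQhr/2phpqal0V5RhEiNpvMqWI2y9vP/nIjWrqYi8ynd4MVRRJGm7uazbU0a53t/WM1MBAAAoy5d2QAMhNpibupnMhEMkeZqEIzIAAAABbKh1K//5qmaKy2ETh0EAARAlRCABAAAAJblCrdusVFV4hkAAOHMREBESNWMREjMBITpziYqax1VnVFIAAVYyElQnZERXm8pAMhZ3Y1iYqmVUNIcxEBRCIzec7t3v/txiVDNjtiWGeHZTETdUZUNUMyEUvsymM2ZiNiAbq7ZWdmZTECNWZ4RKhTEAAzMAFWViFiGv26l3dmZUERAmipQhaqUQAAAVi7ulEBejZ2V3eIh2Z2R6z6hBAqy2IAEiWXUhjN+VNFd1Wsupq97//8p0ISNbyVQ0ZSQjzeqIiJd2Ra3d3t3KgzanQ0ESJ4ZndCQVUTeImruGU0nf7ZciABNndUE0I2V5cjIVJHiWRry5dUIRERBFISSbp1RlZWV4MVIRJ4hlREnslkEAE0q4l2V1RXdmdmRjEFQmuGVUVTKbuFNr3e+Yd2ZFZnZndiEQAAISATVVd1Mw=="/>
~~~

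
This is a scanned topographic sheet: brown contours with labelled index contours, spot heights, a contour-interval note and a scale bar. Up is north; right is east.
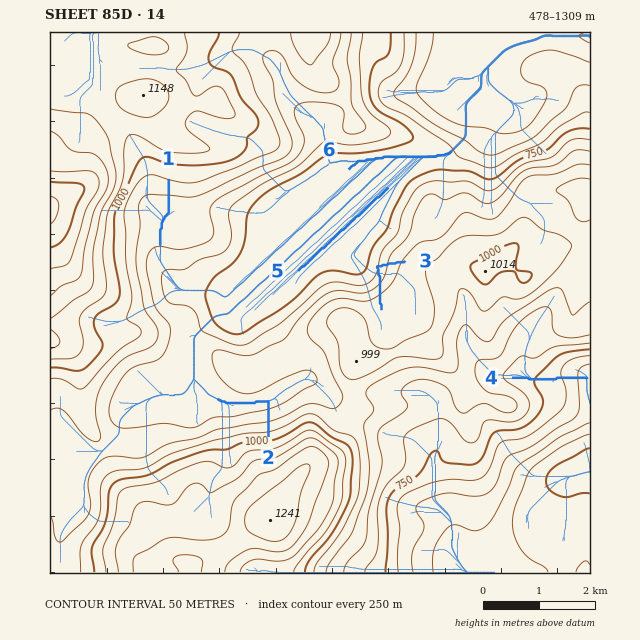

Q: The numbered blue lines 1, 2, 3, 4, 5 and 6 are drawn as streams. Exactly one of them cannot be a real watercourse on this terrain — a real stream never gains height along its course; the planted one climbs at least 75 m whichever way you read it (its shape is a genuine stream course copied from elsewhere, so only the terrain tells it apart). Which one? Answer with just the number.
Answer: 3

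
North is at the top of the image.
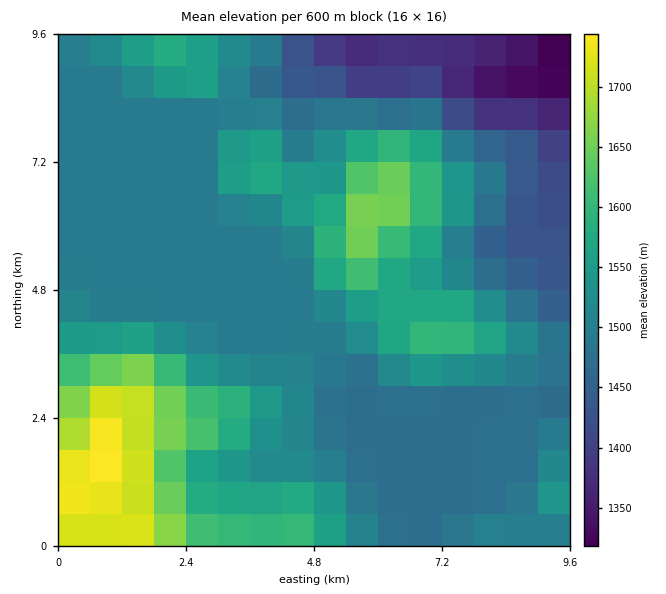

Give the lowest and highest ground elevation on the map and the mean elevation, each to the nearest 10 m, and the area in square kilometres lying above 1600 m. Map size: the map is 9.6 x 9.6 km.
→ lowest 1310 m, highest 1760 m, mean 1520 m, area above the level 13.8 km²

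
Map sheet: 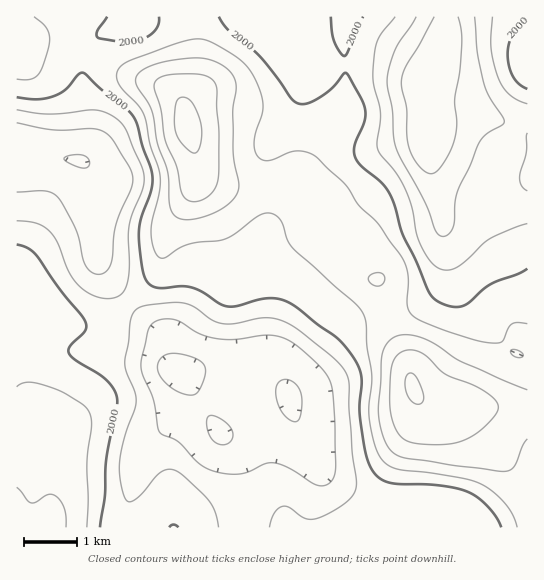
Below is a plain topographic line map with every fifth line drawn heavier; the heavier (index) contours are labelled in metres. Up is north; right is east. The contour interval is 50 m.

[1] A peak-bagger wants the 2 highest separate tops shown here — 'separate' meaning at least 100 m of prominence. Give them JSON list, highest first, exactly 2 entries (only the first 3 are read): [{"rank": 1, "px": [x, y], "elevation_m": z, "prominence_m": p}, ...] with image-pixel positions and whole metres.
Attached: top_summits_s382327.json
[{"rank": 1, "px": [187, 127], "elevation_m": 2216, "prominence_m": 407}, {"rank": 2, "px": [413, 387], "elevation_m": 2206, "prominence_m": 134}]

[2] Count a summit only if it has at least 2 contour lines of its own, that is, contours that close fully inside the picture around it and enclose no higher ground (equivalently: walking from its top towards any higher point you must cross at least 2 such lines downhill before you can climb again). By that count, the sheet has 2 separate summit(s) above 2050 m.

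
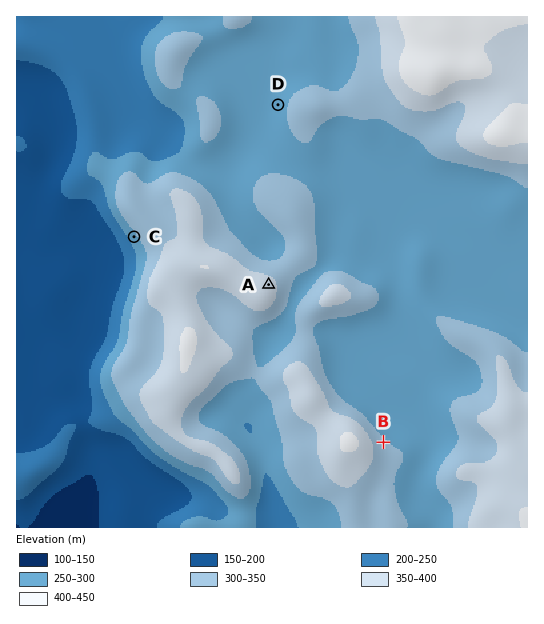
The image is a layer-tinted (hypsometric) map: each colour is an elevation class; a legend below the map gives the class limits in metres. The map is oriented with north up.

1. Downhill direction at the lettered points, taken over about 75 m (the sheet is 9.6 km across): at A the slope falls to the NE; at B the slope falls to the NE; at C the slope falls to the SW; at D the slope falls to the W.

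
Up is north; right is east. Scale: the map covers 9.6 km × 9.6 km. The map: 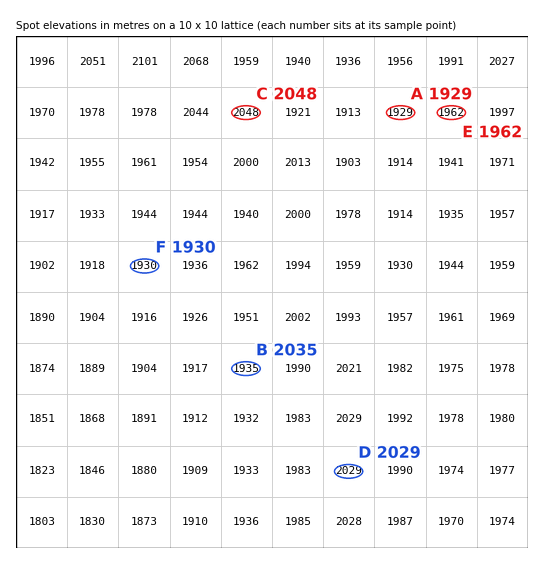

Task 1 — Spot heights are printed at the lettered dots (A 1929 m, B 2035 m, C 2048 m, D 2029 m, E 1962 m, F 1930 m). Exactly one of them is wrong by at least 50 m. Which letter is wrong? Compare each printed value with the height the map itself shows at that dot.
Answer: B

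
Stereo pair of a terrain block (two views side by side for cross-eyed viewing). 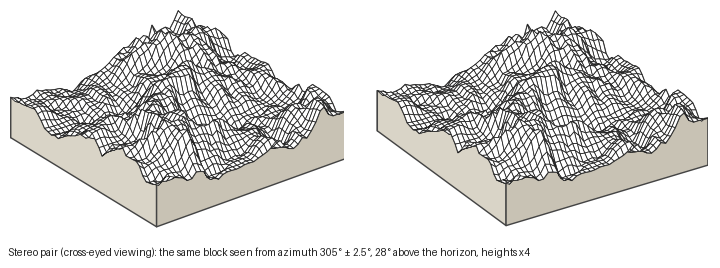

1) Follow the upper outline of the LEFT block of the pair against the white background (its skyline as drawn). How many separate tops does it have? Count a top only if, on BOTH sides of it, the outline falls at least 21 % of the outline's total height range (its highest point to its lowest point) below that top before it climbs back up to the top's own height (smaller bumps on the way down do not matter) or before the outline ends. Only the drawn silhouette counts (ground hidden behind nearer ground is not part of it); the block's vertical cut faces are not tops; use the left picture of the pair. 1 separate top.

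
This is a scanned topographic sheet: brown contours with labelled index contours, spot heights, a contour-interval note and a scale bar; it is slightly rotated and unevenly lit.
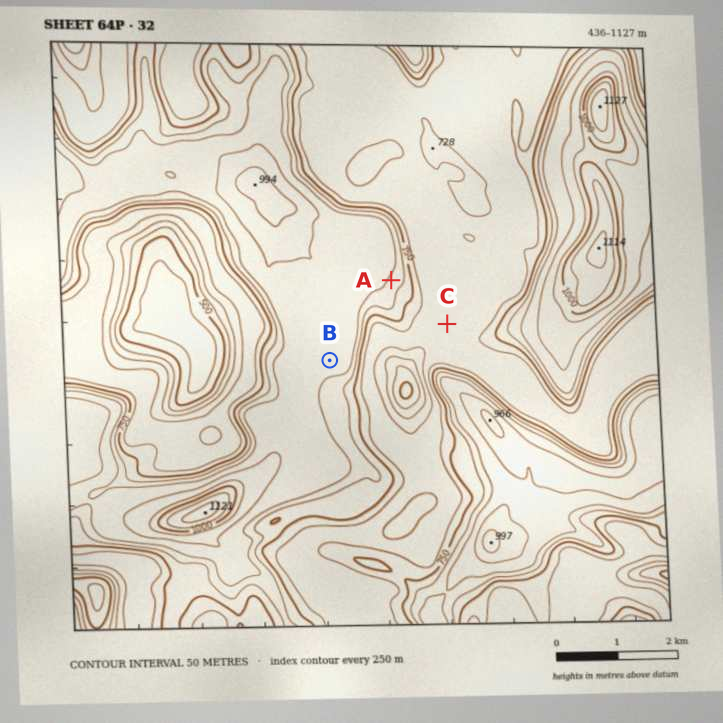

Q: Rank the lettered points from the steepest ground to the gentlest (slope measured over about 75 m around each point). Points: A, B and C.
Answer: A B C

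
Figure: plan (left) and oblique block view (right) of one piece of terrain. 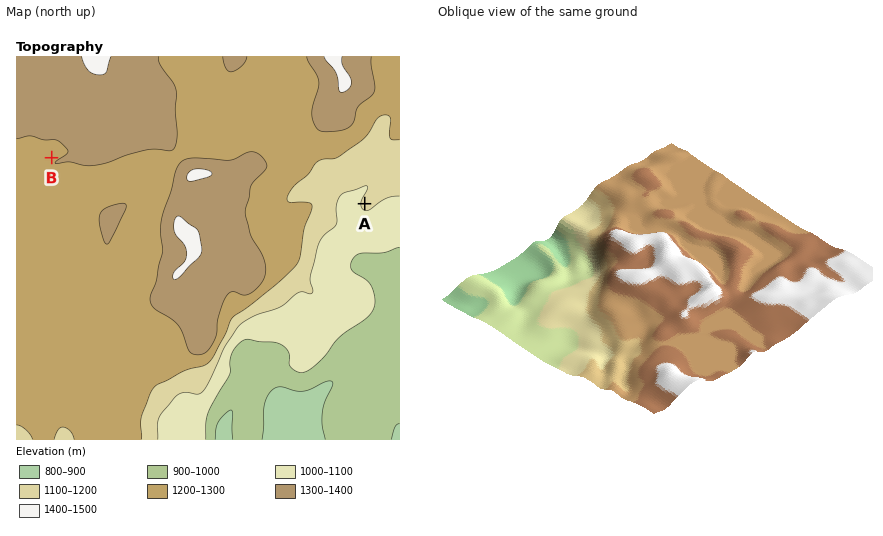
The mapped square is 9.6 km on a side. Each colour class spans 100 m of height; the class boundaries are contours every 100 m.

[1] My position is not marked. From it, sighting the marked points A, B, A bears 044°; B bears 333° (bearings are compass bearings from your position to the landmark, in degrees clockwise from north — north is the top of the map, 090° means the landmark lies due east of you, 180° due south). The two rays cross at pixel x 175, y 400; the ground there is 1090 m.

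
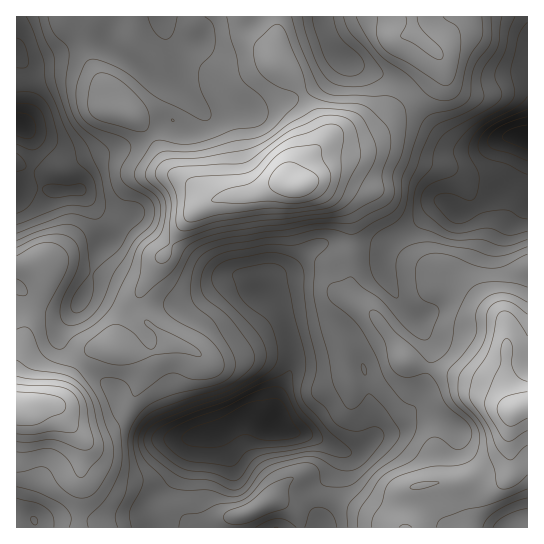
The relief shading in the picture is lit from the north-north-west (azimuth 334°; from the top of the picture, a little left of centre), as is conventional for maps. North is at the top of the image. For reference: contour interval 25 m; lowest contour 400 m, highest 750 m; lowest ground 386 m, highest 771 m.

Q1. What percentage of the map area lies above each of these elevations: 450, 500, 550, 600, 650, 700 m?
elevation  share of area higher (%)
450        96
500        86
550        70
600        38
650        13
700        5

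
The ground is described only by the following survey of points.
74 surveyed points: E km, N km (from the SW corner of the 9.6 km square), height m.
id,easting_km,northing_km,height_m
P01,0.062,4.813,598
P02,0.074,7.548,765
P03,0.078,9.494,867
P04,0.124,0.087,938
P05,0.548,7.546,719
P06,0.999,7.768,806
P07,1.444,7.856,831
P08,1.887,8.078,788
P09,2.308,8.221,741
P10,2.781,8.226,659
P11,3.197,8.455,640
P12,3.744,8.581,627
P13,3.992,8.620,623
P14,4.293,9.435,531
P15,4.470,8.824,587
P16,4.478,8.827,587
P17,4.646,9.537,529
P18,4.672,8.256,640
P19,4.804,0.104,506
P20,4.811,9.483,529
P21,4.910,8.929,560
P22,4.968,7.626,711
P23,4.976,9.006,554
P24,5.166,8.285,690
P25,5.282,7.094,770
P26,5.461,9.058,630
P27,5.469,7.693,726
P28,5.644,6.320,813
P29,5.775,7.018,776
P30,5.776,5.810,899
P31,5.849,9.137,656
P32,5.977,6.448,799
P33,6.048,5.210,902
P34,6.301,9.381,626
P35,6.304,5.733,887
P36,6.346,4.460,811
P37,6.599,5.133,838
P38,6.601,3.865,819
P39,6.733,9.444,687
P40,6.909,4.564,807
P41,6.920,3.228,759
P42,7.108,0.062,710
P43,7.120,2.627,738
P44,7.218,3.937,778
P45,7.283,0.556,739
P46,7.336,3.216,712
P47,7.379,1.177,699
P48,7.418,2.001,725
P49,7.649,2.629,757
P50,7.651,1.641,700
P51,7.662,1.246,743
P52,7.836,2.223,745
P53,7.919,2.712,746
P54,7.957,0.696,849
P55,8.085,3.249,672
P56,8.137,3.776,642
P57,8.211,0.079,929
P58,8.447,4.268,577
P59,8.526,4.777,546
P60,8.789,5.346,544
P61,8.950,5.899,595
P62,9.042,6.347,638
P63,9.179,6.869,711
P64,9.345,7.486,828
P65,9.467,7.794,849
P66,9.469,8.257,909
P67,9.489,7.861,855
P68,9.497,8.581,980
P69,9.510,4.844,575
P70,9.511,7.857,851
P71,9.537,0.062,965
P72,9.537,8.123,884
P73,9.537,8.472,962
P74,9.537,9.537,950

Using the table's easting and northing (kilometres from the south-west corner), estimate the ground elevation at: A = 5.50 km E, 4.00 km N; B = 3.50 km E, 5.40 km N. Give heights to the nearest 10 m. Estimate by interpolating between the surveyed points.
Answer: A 740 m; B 830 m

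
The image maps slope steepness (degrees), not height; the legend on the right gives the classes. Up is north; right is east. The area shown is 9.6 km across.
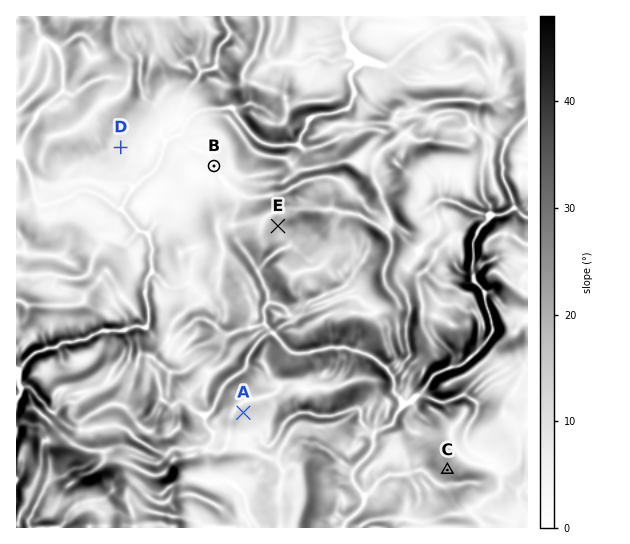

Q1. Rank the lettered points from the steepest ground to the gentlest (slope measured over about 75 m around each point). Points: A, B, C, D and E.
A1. C E A D B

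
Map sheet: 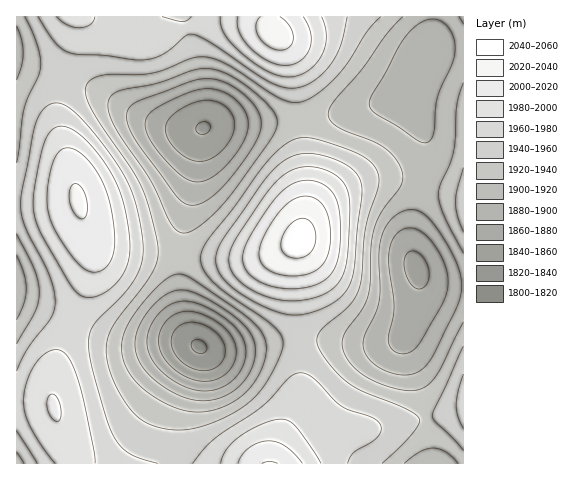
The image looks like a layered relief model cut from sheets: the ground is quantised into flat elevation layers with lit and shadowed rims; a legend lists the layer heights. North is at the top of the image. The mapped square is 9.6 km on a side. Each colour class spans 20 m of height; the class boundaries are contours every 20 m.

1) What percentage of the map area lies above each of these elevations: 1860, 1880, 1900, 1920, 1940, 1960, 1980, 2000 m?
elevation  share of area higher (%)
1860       96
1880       91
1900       81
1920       68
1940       52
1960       35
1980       19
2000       9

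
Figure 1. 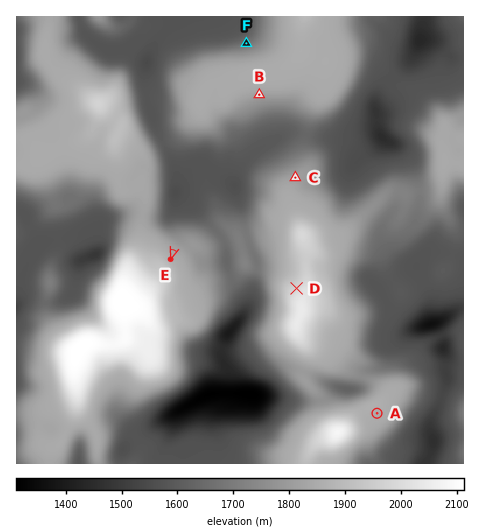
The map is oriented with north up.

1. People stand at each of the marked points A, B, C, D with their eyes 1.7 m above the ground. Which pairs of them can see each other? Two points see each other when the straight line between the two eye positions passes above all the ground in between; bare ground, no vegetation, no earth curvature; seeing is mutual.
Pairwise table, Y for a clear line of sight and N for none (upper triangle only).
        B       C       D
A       N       N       N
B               Y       Y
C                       N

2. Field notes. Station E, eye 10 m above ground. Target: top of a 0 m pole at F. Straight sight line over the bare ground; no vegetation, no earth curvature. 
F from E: no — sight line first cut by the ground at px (217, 129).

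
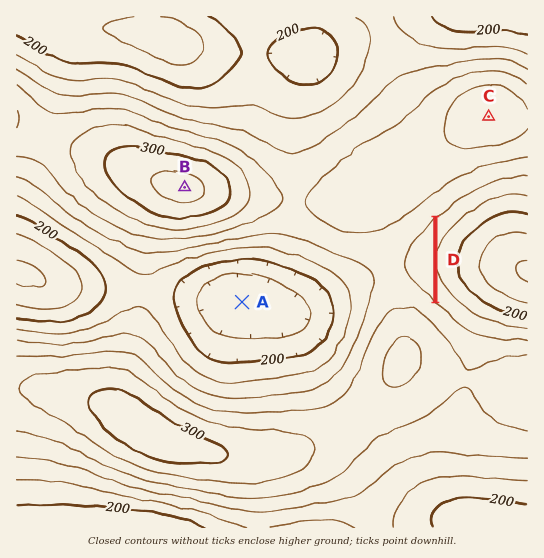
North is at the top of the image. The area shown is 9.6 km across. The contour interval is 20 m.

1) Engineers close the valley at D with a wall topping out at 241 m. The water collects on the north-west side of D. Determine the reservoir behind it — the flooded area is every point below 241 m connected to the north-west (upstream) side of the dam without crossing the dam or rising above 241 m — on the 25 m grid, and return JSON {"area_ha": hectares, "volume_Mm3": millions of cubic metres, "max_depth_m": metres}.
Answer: {"area_ha": 54.9, "volume_Mm3": 3.9, "max_depth_m": 19}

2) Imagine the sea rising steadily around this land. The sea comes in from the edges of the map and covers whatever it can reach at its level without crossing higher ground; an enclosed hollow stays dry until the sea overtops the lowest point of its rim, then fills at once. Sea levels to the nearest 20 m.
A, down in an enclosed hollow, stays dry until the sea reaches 220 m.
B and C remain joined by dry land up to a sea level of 260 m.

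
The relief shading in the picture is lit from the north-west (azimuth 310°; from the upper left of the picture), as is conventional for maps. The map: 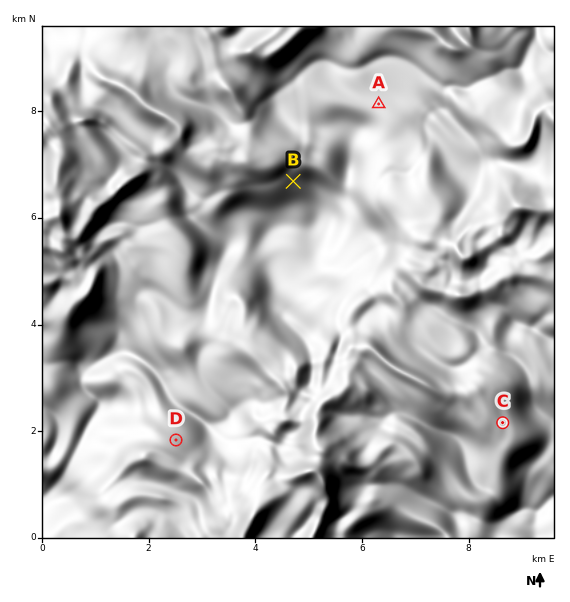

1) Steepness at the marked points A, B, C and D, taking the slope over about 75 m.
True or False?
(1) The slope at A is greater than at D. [False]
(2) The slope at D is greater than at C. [True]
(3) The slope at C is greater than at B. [False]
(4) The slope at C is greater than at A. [True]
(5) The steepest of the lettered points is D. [False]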